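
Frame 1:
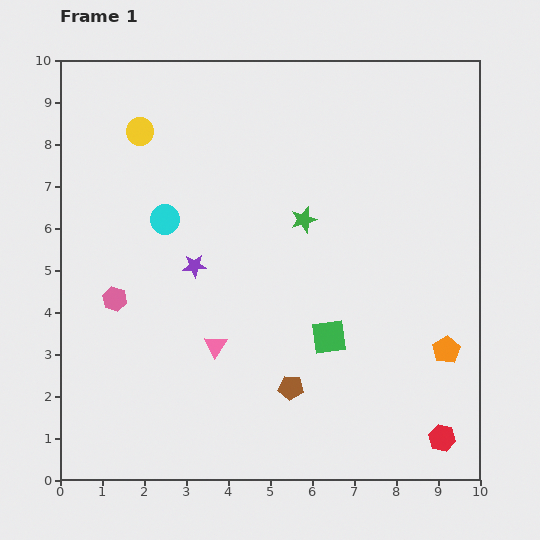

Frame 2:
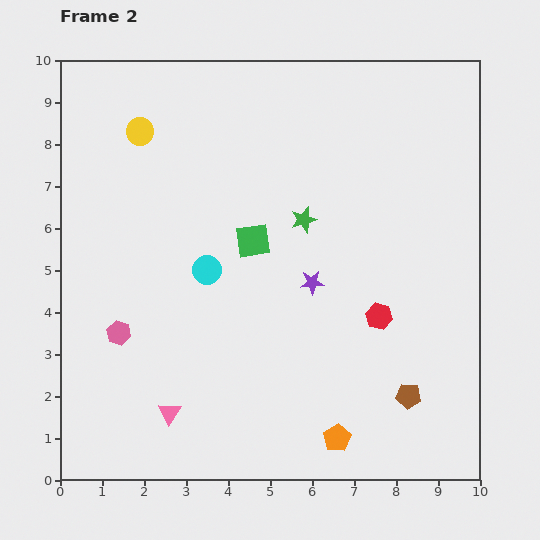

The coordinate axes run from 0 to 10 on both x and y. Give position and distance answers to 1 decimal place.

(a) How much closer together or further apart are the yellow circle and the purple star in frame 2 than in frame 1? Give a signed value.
+2.0

Distance in frame 1: 3.5. Distance in frame 2: 5.5.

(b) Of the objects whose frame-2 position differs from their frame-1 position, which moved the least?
the pink hexagon

(moved 0.8)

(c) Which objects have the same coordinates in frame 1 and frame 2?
the green star, the yellow circle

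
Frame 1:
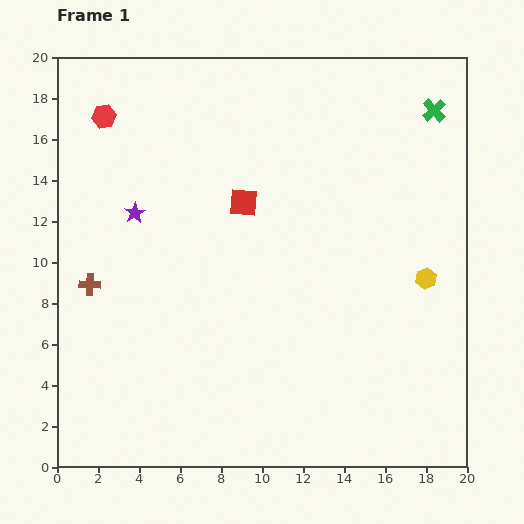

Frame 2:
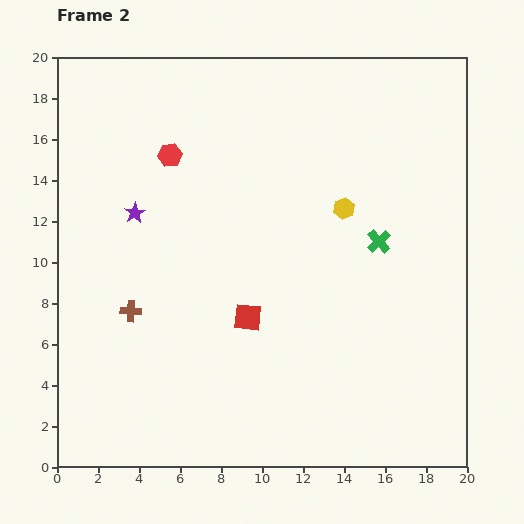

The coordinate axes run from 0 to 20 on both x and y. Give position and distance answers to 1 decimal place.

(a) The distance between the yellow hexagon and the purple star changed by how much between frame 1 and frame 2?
-4.4

Distance in frame 1: 14.6. Distance in frame 2: 10.2.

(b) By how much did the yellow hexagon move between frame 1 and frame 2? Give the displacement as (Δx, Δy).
(-4.0, 3.4)

The yellow hexagon was at (18.0, 9.2) in frame 1 and (14.0, 12.6) in frame 2.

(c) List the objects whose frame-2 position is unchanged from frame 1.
the purple star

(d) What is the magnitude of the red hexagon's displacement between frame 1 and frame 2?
3.7

The red hexagon moved from (2.3, 17.1) to (5.5, 15.2), a distance of √(3.2² + 1.9²) ≈ 3.7.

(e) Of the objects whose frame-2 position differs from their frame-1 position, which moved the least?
the brown cross

(moved 2.4)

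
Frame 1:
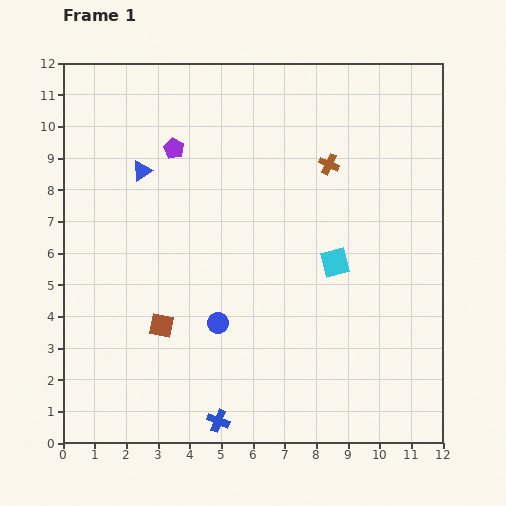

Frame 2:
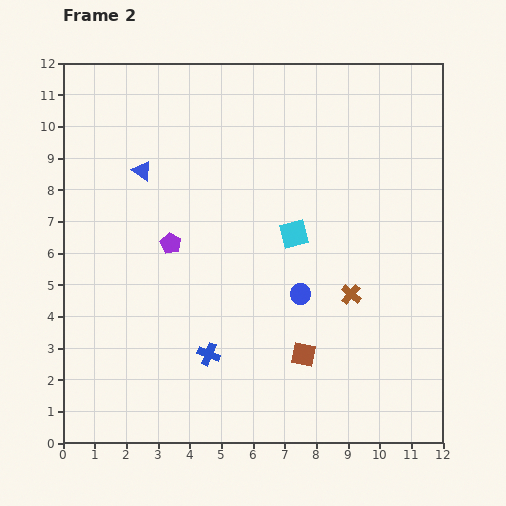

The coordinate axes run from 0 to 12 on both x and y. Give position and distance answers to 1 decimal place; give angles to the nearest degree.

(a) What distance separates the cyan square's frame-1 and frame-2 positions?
1.6

The cyan square moved from (8.6, 5.7) to (7.3, 6.6), a distance of √(1.3² + 0.9²) ≈ 1.6.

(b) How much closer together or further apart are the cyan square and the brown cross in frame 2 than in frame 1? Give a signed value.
-0.5

Distance in frame 1: 3.1. Distance in frame 2: 2.6.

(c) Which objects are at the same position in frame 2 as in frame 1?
the blue triangle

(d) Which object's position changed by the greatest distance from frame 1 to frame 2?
the brown square

(moved 4.6; next 4.2)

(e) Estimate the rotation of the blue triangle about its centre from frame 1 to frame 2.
53° counter-clockwise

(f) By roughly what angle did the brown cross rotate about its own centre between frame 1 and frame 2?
16° clockwise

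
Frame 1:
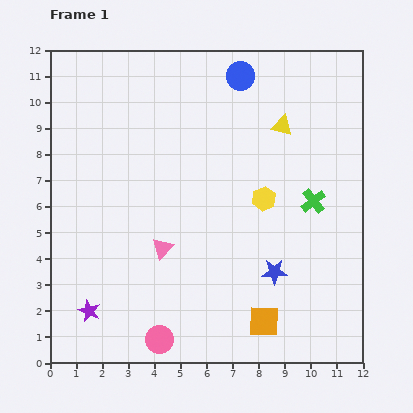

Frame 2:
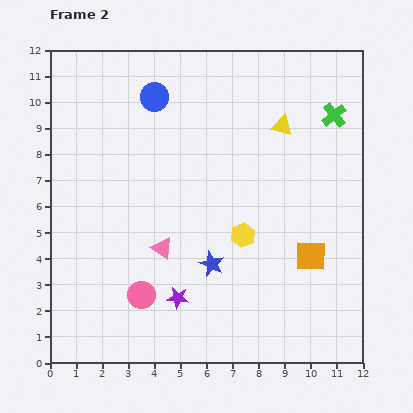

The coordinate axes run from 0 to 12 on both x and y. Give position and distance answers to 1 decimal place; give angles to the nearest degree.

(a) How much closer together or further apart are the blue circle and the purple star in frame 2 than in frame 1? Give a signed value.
-2.9

Distance in frame 1: 10.7. Distance in frame 2: 7.8.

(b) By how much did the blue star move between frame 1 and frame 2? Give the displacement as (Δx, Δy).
(-2.4, 0.3)

The blue star was at (8.6, 3.5) in frame 1 and (6.2, 3.8) in frame 2.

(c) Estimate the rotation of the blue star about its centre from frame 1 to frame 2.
26° clockwise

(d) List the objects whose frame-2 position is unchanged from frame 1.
the yellow triangle, the pink triangle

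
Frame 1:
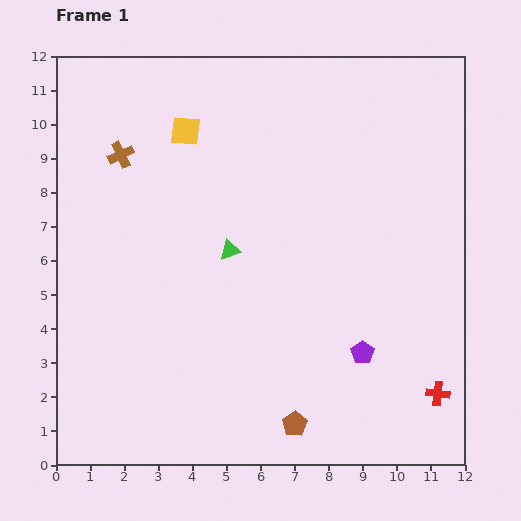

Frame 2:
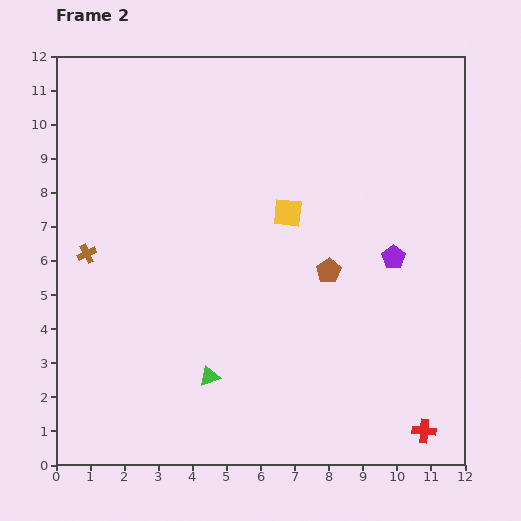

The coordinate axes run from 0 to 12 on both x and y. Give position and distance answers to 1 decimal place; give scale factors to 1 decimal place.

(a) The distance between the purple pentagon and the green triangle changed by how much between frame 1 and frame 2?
+1.5

Distance in frame 1: 4.9. Distance in frame 2: 6.4.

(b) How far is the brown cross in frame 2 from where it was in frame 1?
3.1

The brown cross moved from (1.9, 9.1) to (0.9, 6.2), a distance of √(1.0² + 2.9²) ≈ 3.1.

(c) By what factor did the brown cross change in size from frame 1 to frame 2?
0.7×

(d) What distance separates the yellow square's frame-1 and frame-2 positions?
3.8

The yellow square moved from (3.8, 9.8) to (6.8, 7.4), a distance of √(3.0² + 2.4²) ≈ 3.8.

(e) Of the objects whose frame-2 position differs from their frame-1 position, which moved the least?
the red cross

(moved 1.2)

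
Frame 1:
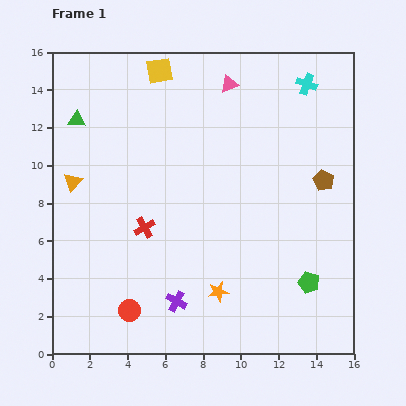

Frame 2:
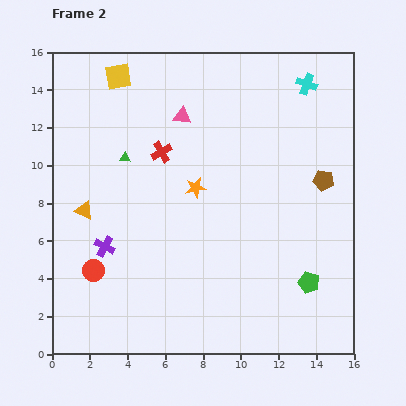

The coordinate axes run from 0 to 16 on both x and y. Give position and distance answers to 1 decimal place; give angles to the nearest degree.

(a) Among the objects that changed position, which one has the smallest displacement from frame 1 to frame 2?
the orange triangle

(moved 1.6)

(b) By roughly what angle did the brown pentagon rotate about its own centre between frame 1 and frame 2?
17° counter-clockwise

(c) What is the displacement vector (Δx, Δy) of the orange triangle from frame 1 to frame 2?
(0.6, -1.5)

The orange triangle was at (1.1, 9.1) in frame 1 and (1.7, 7.6) in frame 2.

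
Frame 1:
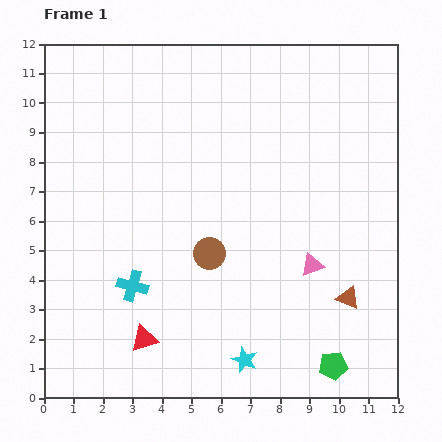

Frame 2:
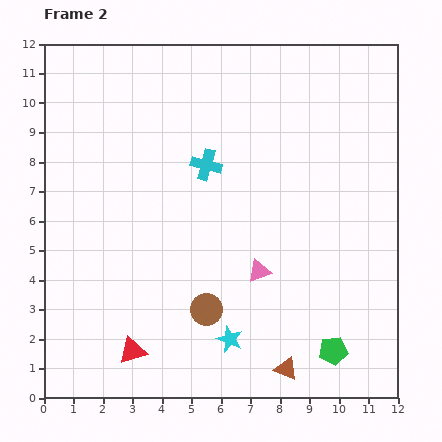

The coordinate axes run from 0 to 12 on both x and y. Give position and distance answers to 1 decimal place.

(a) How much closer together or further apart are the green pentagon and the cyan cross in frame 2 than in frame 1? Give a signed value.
+0.3

Distance in frame 1: 7.3. Distance in frame 2: 7.6.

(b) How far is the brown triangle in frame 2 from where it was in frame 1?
3.2

The brown triangle moved from (10.3, 3.4) to (8.2, 1.0), a distance of √(2.1² + 2.4²) ≈ 3.2.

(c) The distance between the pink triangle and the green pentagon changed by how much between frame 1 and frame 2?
+0.2

Distance in frame 1: 3.5. Distance in frame 2: 3.7.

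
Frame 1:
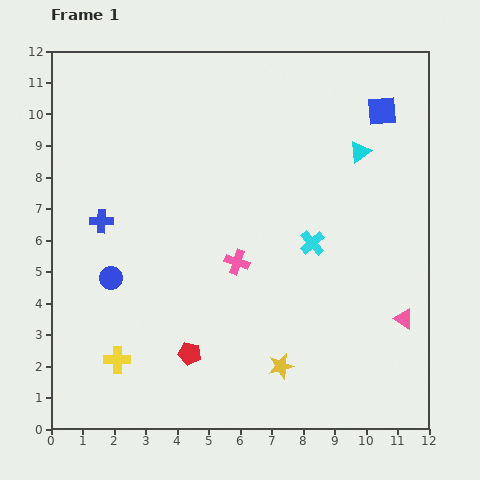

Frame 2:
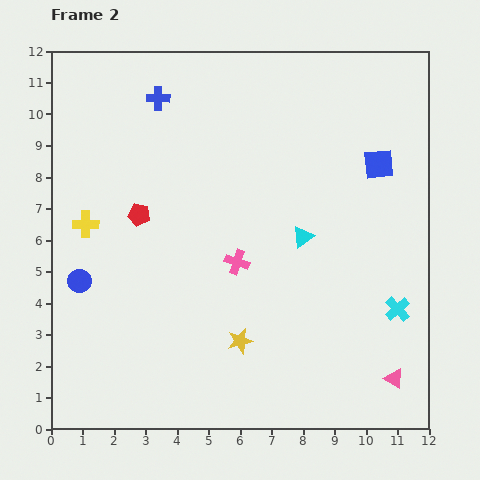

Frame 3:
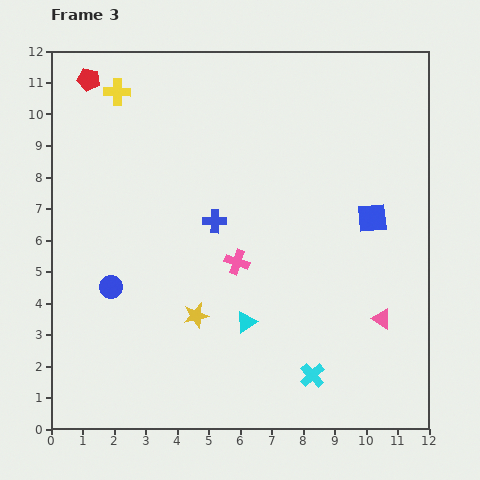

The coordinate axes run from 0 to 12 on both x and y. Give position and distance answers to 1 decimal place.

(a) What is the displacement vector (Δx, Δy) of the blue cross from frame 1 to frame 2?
(1.8, 3.9)

The blue cross was at (1.6, 6.6) in frame 1 and (3.4, 10.5) in frame 2.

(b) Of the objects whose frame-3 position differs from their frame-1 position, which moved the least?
the blue circle

(moved 0.3)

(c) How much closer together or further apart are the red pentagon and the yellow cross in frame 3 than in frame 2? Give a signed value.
-0.7

Distance in frame 2: 1.7. Distance in frame 3: 1.0.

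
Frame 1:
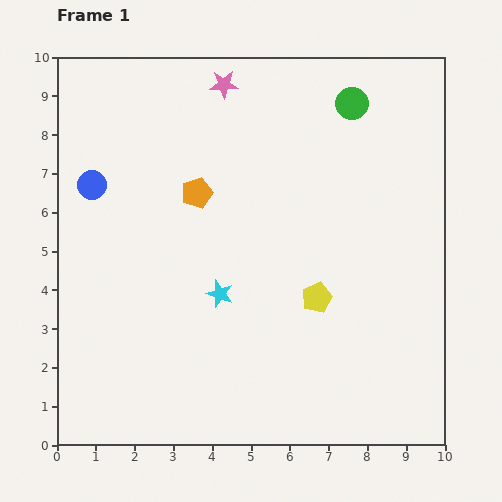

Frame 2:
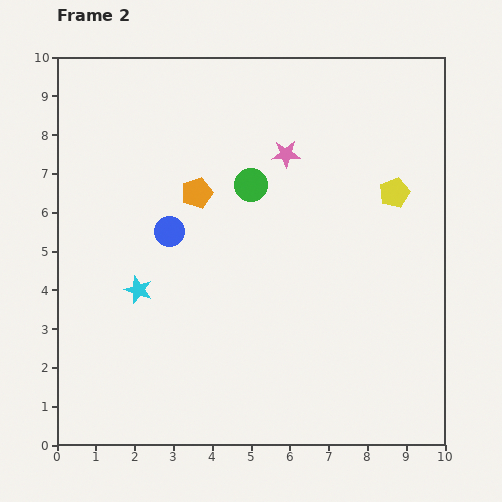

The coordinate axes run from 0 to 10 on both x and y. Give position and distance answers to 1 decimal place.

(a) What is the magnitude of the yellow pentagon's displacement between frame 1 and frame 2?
3.4

The yellow pentagon moved from (6.7, 3.8) to (8.7, 6.5), a distance of √(2.0² + 2.7²) ≈ 3.4.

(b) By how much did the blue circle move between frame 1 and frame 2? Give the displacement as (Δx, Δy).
(2.0, -1.2)

The blue circle was at (0.9, 6.7) in frame 1 and (2.9, 5.5) in frame 2.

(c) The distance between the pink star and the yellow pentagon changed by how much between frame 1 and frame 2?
-3.0

Distance in frame 1: 6.0. Distance in frame 2: 3.0.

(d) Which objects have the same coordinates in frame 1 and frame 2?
the orange pentagon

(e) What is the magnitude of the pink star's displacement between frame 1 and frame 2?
2.4

The pink star moved from (4.3, 9.3) to (5.9, 7.5), a distance of √(1.6² + 1.8²) ≈ 2.4.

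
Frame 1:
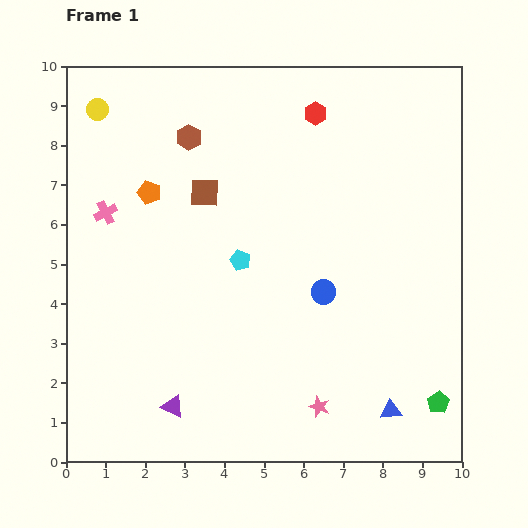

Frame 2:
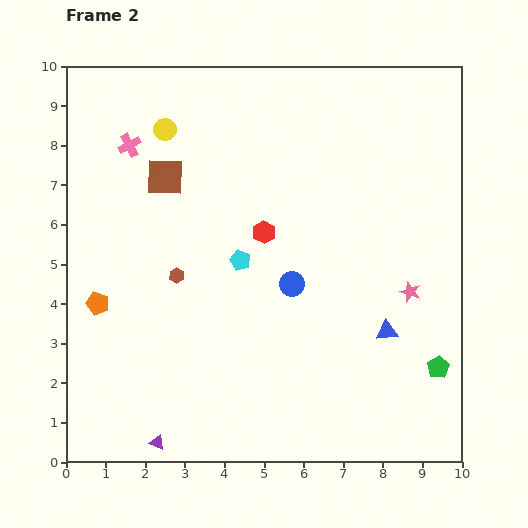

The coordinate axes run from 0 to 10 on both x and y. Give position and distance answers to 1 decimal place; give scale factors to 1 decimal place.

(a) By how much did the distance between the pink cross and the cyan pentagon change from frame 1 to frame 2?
+0.4

Distance in frame 1: 3.6. Distance in frame 2: 4.0.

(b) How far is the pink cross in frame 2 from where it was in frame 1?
1.8

The pink cross moved from (1.0, 6.3) to (1.6, 8.0), a distance of √(0.6² + 1.7²) ≈ 1.8.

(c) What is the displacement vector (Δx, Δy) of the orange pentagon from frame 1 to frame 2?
(-1.3, -2.8)

The orange pentagon was at (2.1, 6.8) in frame 1 and (0.8, 4.0) in frame 2.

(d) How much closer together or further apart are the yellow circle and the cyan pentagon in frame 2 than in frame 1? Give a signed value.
-1.4

Distance in frame 1: 5.2. Distance in frame 2: 3.8.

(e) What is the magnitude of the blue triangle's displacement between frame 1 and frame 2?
2.0

The blue triangle moved from (8.2, 1.3) to (8.1, 3.3), a distance of √(0.1² + 2.0²) ≈ 2.0.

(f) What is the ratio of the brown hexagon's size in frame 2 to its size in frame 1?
0.6×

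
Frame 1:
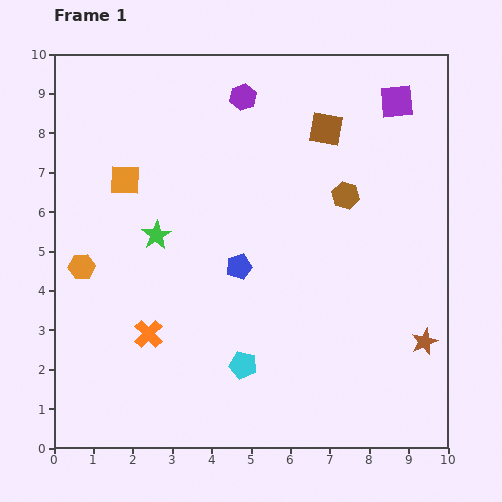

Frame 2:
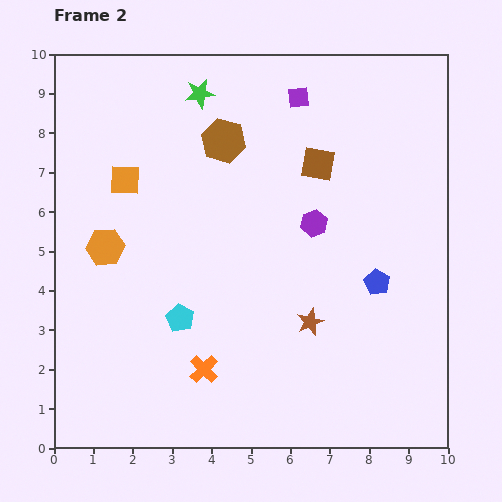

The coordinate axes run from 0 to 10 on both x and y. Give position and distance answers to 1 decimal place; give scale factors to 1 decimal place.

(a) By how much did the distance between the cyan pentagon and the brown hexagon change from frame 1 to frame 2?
-0.4

Distance in frame 1: 5.0. Distance in frame 2: 4.6.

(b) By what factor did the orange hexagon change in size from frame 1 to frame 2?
1.5×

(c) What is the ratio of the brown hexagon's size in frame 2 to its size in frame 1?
1.6×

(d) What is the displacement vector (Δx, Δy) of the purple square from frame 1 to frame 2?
(-2.5, 0.1)

The purple square was at (8.7, 8.8) in frame 1 and (6.2, 8.9) in frame 2.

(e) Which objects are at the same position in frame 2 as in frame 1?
the orange square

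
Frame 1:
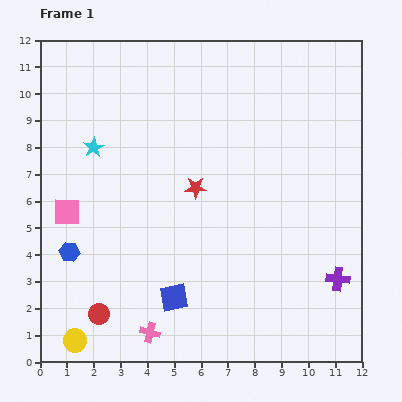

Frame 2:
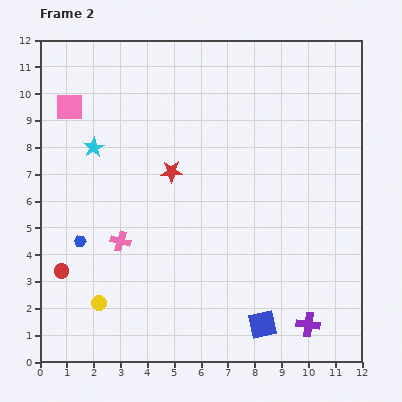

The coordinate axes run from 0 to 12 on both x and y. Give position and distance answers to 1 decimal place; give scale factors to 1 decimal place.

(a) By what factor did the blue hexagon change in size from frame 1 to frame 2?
0.6×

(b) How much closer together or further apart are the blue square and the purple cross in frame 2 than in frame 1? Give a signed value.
-4.4

Distance in frame 1: 6.1. Distance in frame 2: 1.7.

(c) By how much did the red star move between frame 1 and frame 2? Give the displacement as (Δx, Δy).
(-0.9, 0.6)

The red star was at (5.8, 6.5) in frame 1 and (4.9, 7.1) in frame 2.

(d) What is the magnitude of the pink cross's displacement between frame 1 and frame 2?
3.6

The pink cross moved from (4.1, 1.1) to (3.0, 4.5), a distance of √(1.1² + 3.4²) ≈ 3.6.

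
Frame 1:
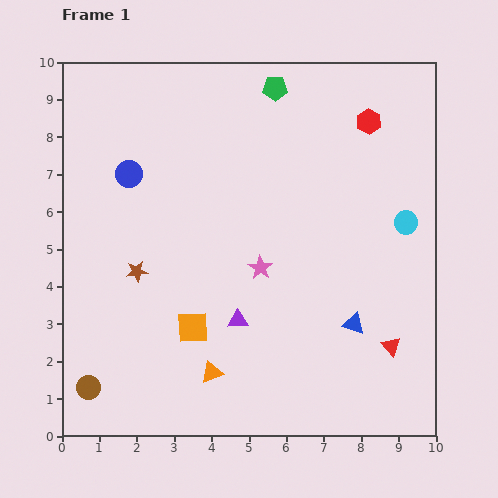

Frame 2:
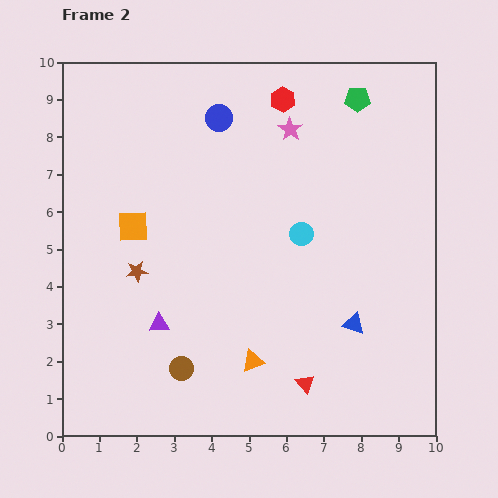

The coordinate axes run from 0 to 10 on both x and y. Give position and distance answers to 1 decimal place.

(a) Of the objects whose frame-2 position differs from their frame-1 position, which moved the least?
the orange triangle

(moved 1.1)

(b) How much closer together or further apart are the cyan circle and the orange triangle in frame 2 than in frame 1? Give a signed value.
-3.0

Distance in frame 1: 6.6. Distance in frame 2: 3.6.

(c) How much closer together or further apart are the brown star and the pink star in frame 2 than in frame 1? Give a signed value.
+2.3

Distance in frame 1: 3.3. Distance in frame 2: 5.6.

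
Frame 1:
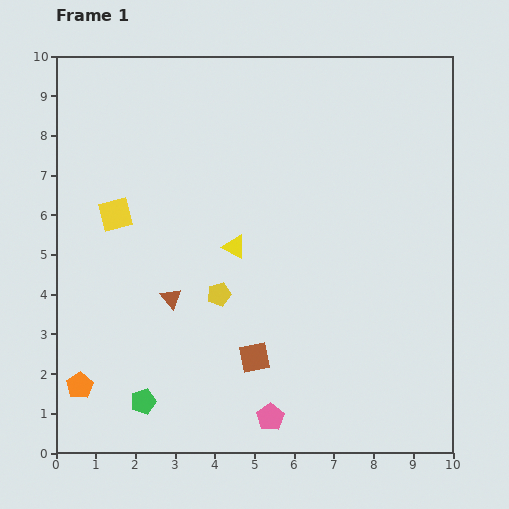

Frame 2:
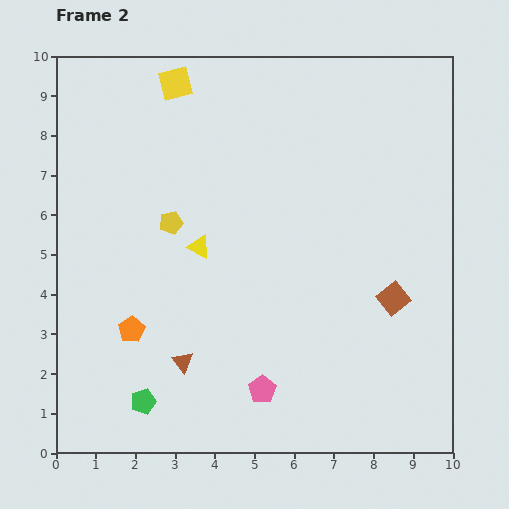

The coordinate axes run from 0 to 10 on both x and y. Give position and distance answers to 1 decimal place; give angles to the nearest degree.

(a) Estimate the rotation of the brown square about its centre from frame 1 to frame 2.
27° counter-clockwise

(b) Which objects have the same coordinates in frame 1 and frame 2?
the green pentagon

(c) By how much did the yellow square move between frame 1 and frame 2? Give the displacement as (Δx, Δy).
(1.5, 3.3)

The yellow square was at (1.5, 6.0) in frame 1 and (3.0, 9.3) in frame 2.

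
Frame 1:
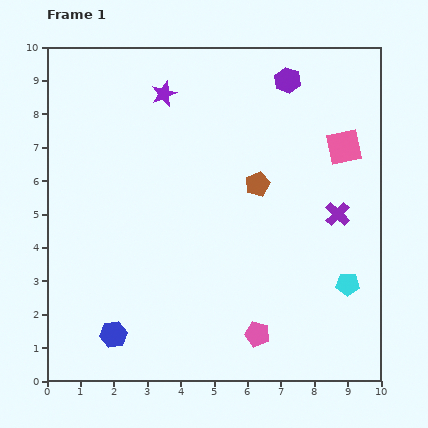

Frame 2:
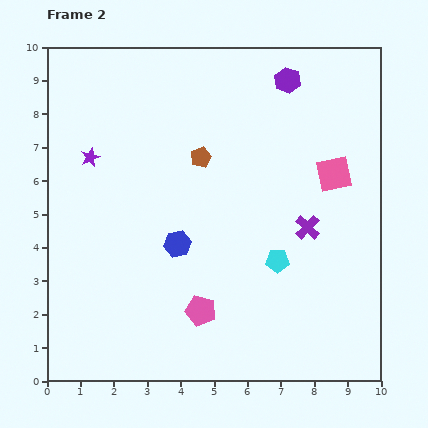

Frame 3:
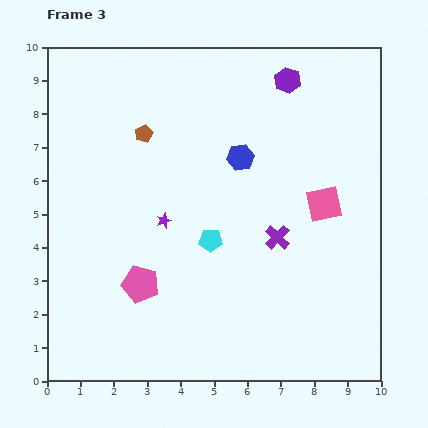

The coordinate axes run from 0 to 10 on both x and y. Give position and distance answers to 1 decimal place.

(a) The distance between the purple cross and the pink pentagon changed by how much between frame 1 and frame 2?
-0.2

Distance in frame 1: 4.3. Distance in frame 2: 4.1.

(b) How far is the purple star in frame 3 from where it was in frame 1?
3.8

The purple star moved from (3.5, 8.6) to (3.5, 4.8), a distance of √(0.0² + 3.8²) ≈ 3.8.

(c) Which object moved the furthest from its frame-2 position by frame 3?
the blue hexagon

(moved 3.2; next 2.9)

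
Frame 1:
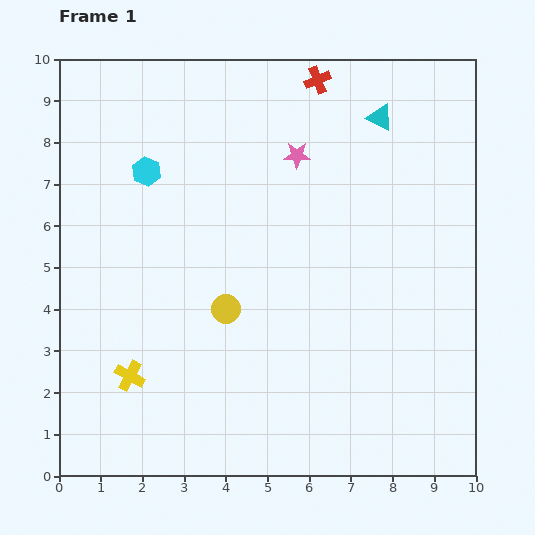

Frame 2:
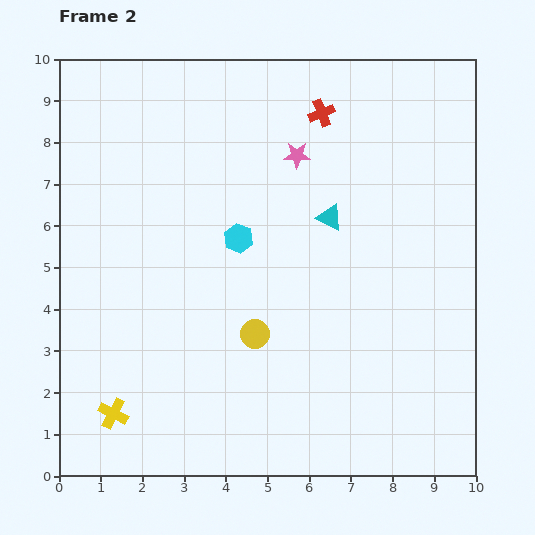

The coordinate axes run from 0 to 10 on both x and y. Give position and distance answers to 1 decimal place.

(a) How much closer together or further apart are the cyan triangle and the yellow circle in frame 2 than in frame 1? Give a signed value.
-2.6

Distance in frame 1: 5.9. Distance in frame 2: 3.3.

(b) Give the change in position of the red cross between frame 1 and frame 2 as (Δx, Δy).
(0.1, -0.8)

The red cross was at (6.2, 9.5) in frame 1 and (6.3, 8.7) in frame 2.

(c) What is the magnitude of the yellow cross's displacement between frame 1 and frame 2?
1.0

The yellow cross moved from (1.7, 2.4) to (1.3, 1.5), a distance of √(0.4² + 0.9²) ≈ 1.0.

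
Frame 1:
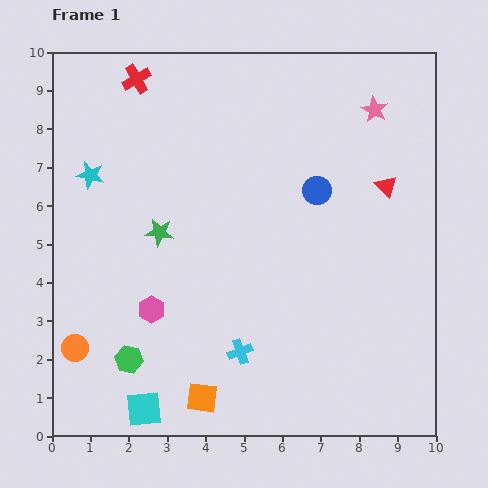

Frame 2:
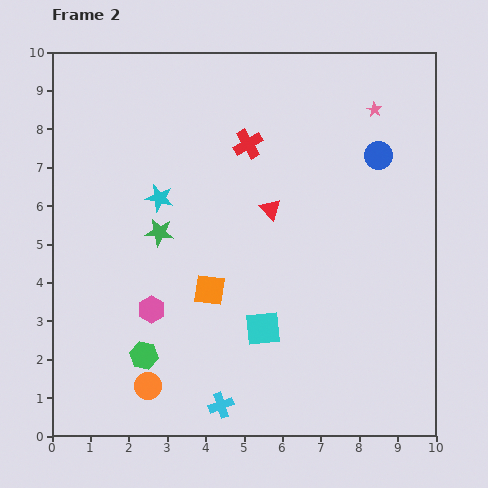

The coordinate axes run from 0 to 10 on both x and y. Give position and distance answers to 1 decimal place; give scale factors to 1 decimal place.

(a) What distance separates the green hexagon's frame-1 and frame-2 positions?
0.4

The green hexagon moved from (2.0, 2.0) to (2.4, 2.1), a distance of √(0.4² + 0.1²) ≈ 0.4.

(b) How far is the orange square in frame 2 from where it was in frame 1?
2.8

The orange square moved from (3.9, 1.0) to (4.1, 3.8), a distance of √(0.2² + 2.8²) ≈ 2.8.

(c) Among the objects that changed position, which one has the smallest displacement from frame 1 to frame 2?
the green hexagon

(moved 0.4)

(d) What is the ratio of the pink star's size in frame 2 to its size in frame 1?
0.6×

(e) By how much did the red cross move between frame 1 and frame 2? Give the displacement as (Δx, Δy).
(2.9, -1.7)

The red cross was at (2.2, 9.3) in frame 1 and (5.1, 7.6) in frame 2.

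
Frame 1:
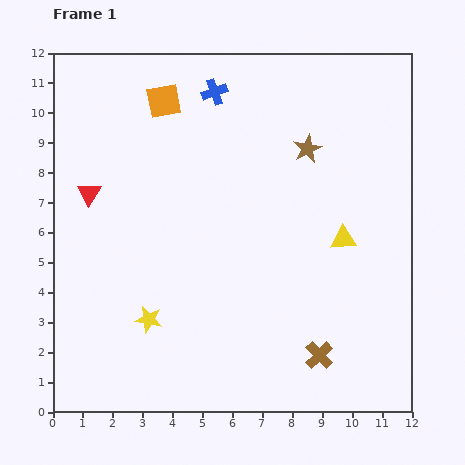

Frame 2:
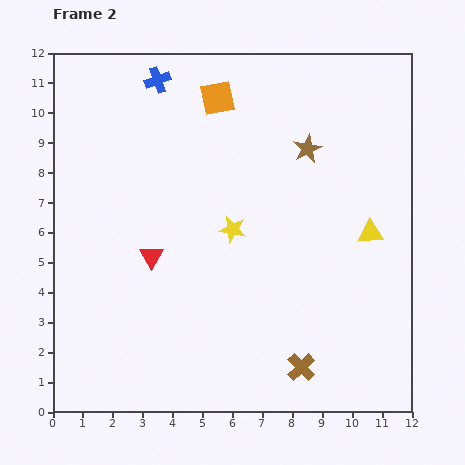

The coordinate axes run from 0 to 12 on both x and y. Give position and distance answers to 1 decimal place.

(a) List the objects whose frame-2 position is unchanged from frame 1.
the brown star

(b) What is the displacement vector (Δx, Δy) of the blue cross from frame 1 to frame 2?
(-1.9, 0.4)

The blue cross was at (5.4, 10.7) in frame 1 and (3.5, 11.1) in frame 2.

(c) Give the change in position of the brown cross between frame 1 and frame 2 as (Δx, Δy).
(-0.6, -0.4)

The brown cross was at (8.9, 1.9) in frame 1 and (8.3, 1.5) in frame 2.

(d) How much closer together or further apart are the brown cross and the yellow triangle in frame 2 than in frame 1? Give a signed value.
+1.1

Distance in frame 1: 4.0. Distance in frame 2: 5.1.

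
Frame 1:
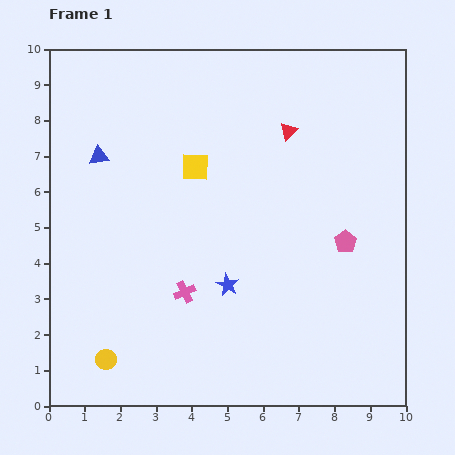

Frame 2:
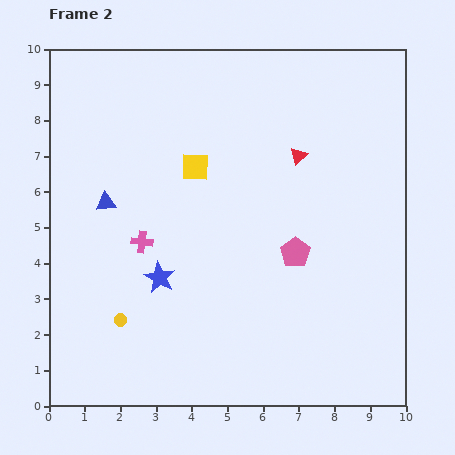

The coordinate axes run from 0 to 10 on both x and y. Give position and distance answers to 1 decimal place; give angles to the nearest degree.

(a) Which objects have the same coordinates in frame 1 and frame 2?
the yellow square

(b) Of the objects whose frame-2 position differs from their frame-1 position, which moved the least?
the red triangle

(moved 0.8)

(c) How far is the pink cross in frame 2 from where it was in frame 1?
1.8

The pink cross moved from (3.8, 3.2) to (2.6, 4.6), a distance of √(1.2² + 1.4²) ≈ 1.8.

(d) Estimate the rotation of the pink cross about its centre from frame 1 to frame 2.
31° clockwise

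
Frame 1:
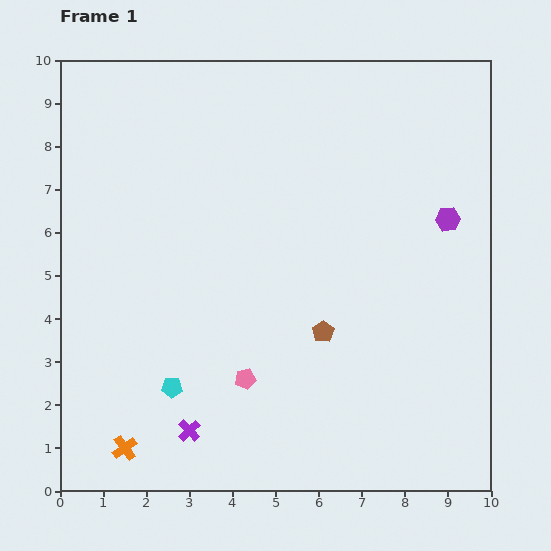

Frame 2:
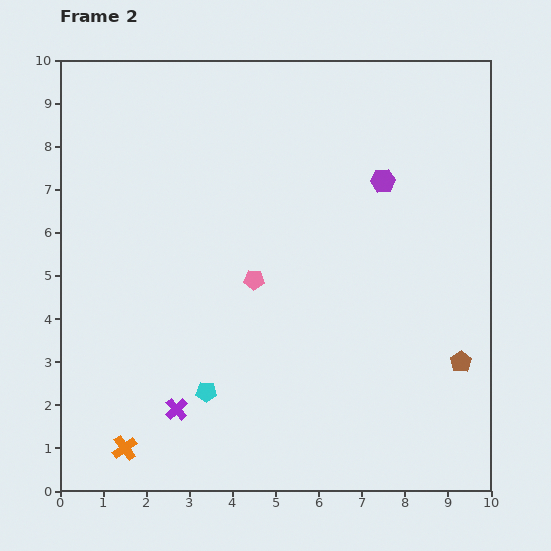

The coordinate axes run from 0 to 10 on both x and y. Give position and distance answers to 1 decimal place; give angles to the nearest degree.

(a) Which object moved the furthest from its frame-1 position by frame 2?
the brown pentagon

(moved 3.3; next 2.3)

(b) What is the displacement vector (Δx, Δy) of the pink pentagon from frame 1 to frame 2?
(0.2, 2.3)

The pink pentagon was at (4.3, 2.6) in frame 1 and (4.5, 4.9) in frame 2.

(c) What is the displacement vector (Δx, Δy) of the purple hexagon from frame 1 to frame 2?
(-1.5, 0.9)

The purple hexagon was at (9.0, 6.3) in frame 1 and (7.5, 7.2) in frame 2.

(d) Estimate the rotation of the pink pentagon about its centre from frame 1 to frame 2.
16° clockwise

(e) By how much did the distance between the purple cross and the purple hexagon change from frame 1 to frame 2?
-0.5

Distance in frame 1: 7.7. Distance in frame 2: 7.2.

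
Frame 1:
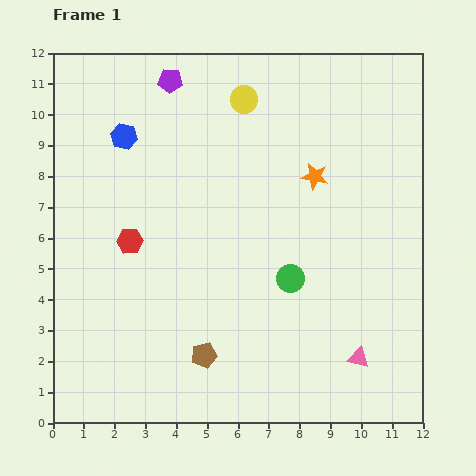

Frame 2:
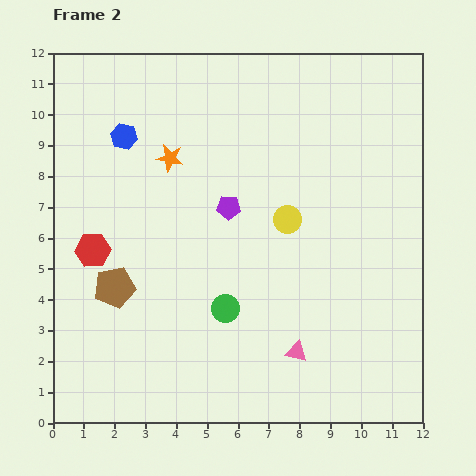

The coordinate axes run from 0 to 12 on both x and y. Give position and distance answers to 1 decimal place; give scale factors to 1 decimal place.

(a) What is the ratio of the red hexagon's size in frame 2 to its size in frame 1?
1.4×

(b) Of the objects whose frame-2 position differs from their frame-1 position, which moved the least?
the red hexagon

(moved 1.2)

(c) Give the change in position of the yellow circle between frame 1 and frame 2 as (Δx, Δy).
(1.4, -3.9)

The yellow circle was at (6.2, 10.5) in frame 1 and (7.6, 6.6) in frame 2.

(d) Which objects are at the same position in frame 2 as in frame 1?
the blue hexagon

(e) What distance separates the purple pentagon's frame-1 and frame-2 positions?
4.5

The purple pentagon moved from (3.8, 11.1) to (5.7, 7.0), a distance of √(1.9² + 4.1²) ≈ 4.5.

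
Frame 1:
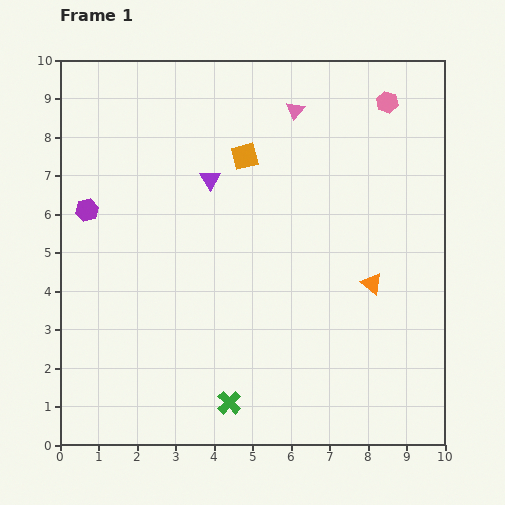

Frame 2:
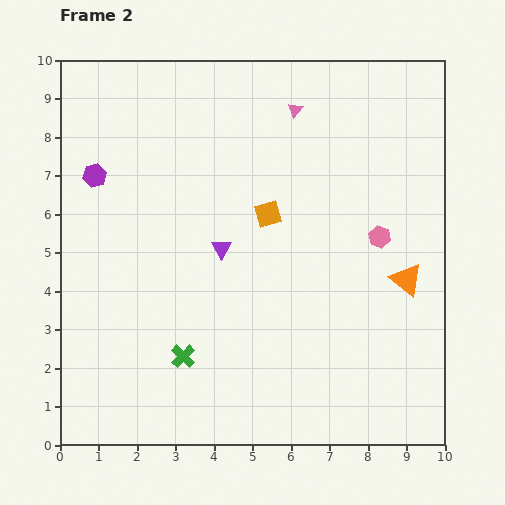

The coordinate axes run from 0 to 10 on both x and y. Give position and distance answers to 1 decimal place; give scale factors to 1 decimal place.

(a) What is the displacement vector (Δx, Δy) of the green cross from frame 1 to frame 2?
(-1.2, 1.2)

The green cross was at (4.4, 1.1) in frame 1 and (3.2, 2.3) in frame 2.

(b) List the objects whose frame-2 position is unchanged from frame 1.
the pink triangle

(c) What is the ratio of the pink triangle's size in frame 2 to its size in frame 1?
0.8×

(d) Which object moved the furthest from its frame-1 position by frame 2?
the pink hexagon

(moved 3.5; next 1.8)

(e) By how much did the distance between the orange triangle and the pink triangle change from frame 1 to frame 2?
+0.4

Distance in frame 1: 4.9. Distance in frame 2: 5.3.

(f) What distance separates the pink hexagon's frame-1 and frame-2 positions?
3.5

The pink hexagon moved from (8.5, 8.9) to (8.3, 5.4), a distance of √(0.2² + 3.5²) ≈ 3.5.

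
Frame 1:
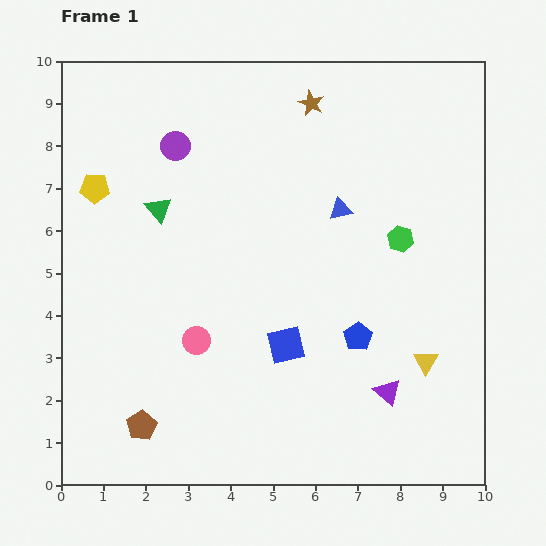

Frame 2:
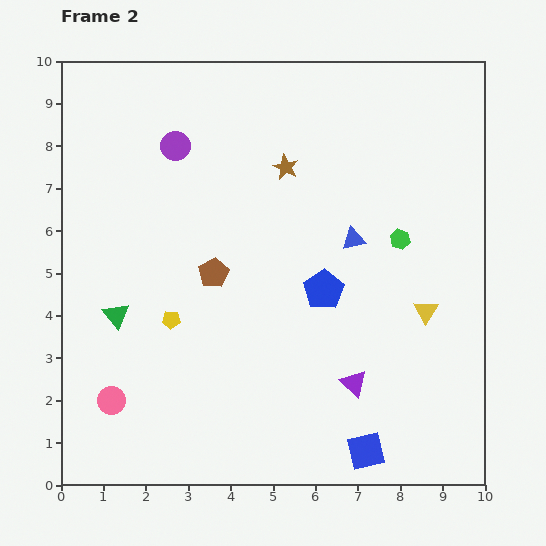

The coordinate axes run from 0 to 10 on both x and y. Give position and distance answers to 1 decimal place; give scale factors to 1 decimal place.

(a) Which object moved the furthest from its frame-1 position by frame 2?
the brown pentagon

(moved 4.0; next 3.6)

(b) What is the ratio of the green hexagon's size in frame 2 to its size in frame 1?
0.8×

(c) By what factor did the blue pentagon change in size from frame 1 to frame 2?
1.4×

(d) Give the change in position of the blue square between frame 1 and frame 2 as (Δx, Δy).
(1.9, -2.5)

The blue square was at (5.3, 3.3) in frame 1 and (7.2, 0.8) in frame 2.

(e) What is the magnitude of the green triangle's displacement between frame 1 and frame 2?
2.7

The green triangle moved from (2.3, 6.5) to (1.3, 4.0), a distance of √(1.0² + 2.5²) ≈ 2.7.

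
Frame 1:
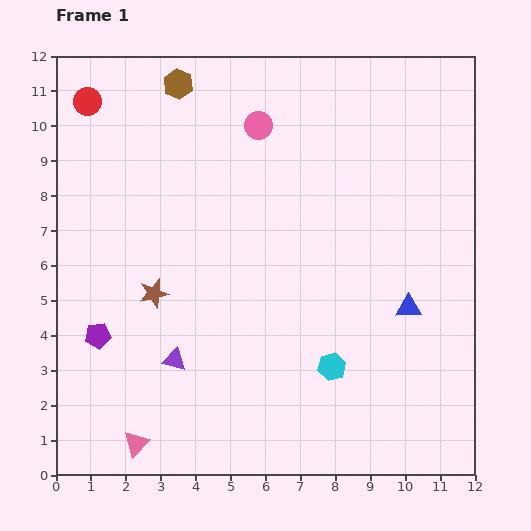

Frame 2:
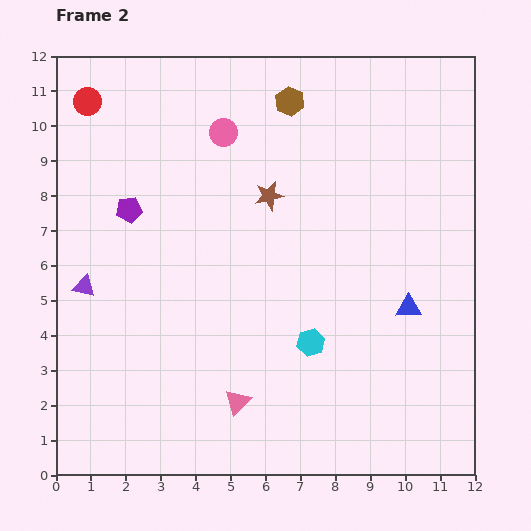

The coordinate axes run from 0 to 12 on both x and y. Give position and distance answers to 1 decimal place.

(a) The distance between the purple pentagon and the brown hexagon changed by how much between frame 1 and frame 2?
-2.1

Distance in frame 1: 7.6. Distance in frame 2: 5.5.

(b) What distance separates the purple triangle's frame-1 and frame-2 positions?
3.3

The purple triangle moved from (3.4, 3.3) to (0.8, 5.4), a distance of √(2.6² + 2.1²) ≈ 3.3.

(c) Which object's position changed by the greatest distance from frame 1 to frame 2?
the brown star

(moved 4.3; next 3.7)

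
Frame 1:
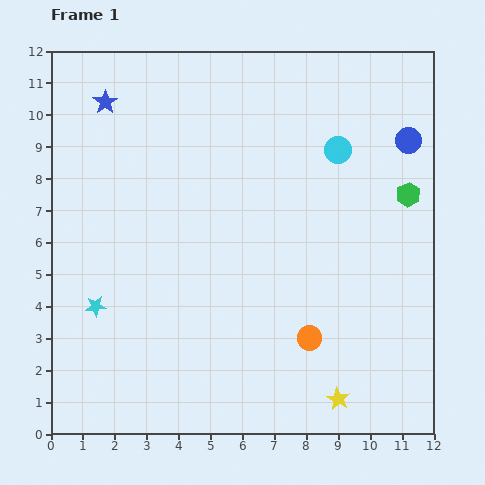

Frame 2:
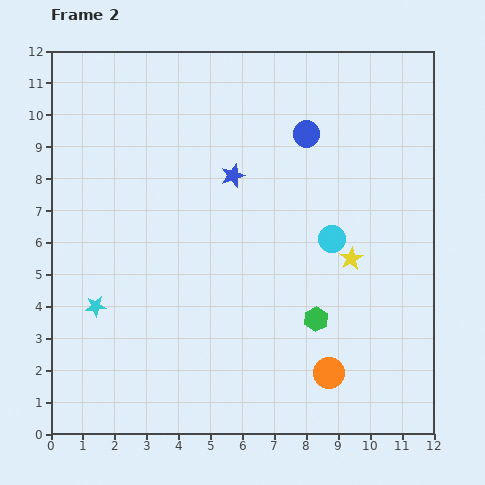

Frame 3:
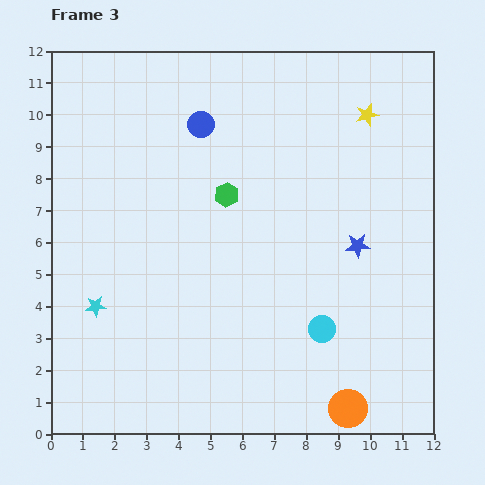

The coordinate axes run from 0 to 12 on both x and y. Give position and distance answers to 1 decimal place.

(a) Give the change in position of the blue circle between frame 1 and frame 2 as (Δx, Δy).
(-3.2, 0.2)

The blue circle was at (11.2, 9.2) in frame 1 and (8.0, 9.4) in frame 2.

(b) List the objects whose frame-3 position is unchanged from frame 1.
the cyan star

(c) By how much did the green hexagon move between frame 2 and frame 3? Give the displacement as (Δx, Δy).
(-2.8, 3.9)

The green hexagon was at (8.3, 3.6) in frame 2 and (5.5, 7.5) in frame 3.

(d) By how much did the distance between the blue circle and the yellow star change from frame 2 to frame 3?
+1.1

Distance in frame 2: 4.1. Distance in frame 3: 5.2.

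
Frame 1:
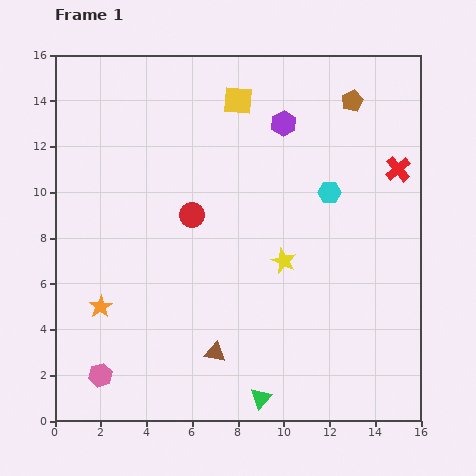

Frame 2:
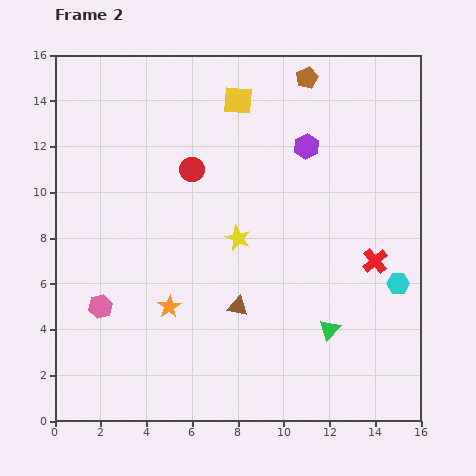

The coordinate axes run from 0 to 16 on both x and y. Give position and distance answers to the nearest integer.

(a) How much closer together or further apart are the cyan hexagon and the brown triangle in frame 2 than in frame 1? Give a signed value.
-2

Distance in frame 1: 9. Distance in frame 2: 7.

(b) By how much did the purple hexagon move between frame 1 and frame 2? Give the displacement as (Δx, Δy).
(1, -1)

The purple hexagon was at (10, 13) in frame 1 and (11, 12) in frame 2.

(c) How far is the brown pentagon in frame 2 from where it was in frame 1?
2

The brown pentagon moved from (13, 14) to (11, 15), a distance of √(2² + 1²) ≈ 2.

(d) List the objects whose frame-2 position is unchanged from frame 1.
the yellow square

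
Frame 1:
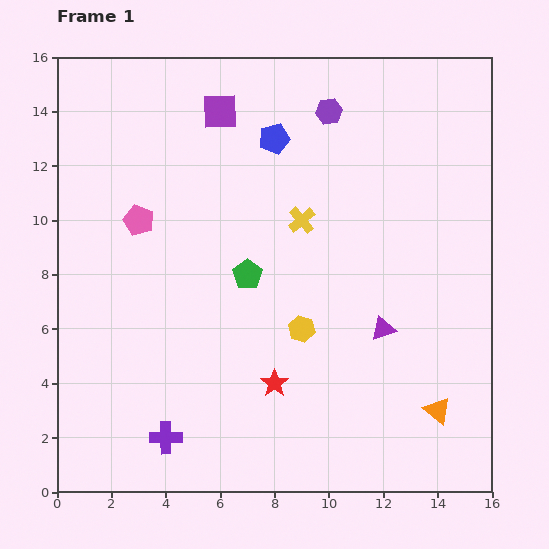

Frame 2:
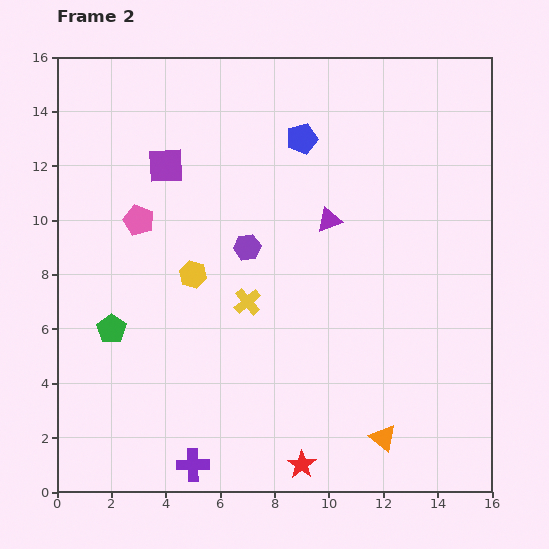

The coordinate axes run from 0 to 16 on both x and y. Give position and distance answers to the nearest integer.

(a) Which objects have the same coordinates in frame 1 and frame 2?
the pink pentagon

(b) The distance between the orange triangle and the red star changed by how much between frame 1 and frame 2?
-3

Distance in frame 1: 6. Distance in frame 2: 3.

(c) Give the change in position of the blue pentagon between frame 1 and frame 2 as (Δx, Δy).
(1, 0)

The blue pentagon was at (8, 13) in frame 1 and (9, 13) in frame 2.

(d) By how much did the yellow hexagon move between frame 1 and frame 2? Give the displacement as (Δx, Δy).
(-4, 2)

The yellow hexagon was at (9, 6) in frame 1 and (5, 8) in frame 2.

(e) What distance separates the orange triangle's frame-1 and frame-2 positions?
2

The orange triangle moved from (14, 3) to (12, 2), a distance of √(2² + 1²) ≈ 2.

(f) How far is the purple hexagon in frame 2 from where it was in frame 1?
6

The purple hexagon moved from (10, 14) to (7, 9), a distance of √(3² + 5²) ≈ 6.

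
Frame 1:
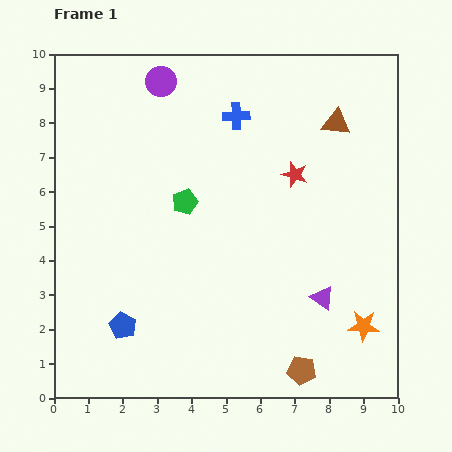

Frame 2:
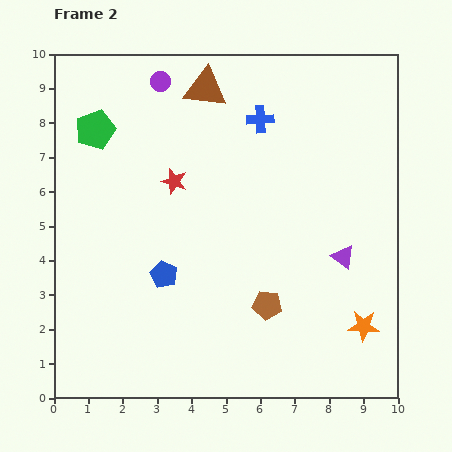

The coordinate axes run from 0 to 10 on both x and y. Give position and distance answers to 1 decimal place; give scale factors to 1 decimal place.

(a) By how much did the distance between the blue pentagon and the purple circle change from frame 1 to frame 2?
-1.6

Distance in frame 1: 7.2. Distance in frame 2: 5.6.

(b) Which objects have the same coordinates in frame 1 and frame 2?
the purple circle, the orange star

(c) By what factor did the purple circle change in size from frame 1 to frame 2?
0.7×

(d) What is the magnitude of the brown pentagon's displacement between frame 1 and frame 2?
2.1

The brown pentagon moved from (7.2, 0.8) to (6.2, 2.7), a distance of √(1.0² + 1.9²) ≈ 2.1.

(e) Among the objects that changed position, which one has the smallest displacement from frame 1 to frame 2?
the blue cross

(moved 0.7)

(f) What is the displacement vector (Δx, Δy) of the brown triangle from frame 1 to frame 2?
(-3.8, 1.0)

The brown triangle was at (8.2, 8.0) in frame 1 and (4.4, 9.0) in frame 2.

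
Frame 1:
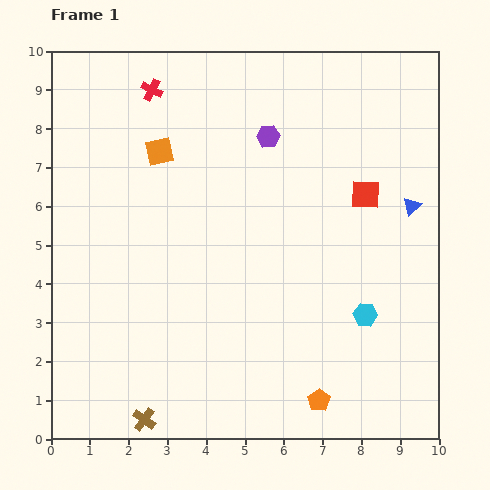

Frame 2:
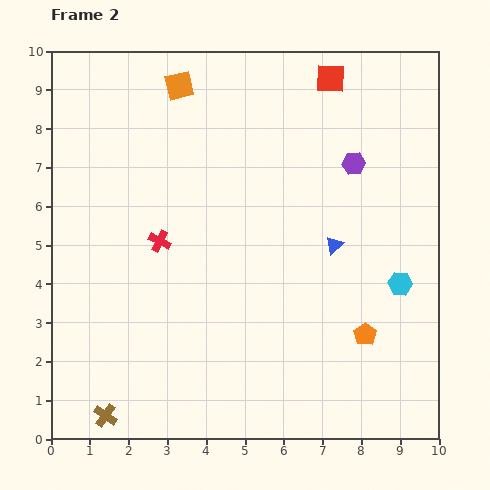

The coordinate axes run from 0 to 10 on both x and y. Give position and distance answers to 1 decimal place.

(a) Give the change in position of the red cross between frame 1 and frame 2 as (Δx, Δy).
(0.2, -3.9)

The red cross was at (2.6, 9.0) in frame 1 and (2.8, 5.1) in frame 2.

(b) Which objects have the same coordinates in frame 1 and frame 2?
none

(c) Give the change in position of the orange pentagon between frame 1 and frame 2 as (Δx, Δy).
(1.2, 1.7)

The orange pentagon was at (6.9, 1.0) in frame 1 and (8.1, 2.7) in frame 2.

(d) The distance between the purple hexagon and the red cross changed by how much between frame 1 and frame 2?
+2.2

Distance in frame 1: 3.2. Distance in frame 2: 5.4.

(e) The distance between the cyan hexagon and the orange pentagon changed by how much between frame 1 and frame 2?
-0.9

Distance in frame 1: 2.5. Distance in frame 2: 1.6.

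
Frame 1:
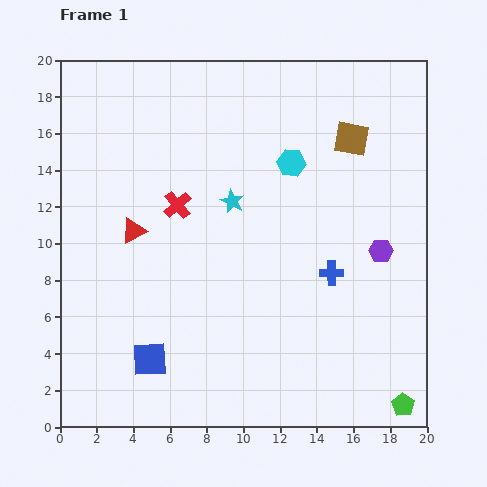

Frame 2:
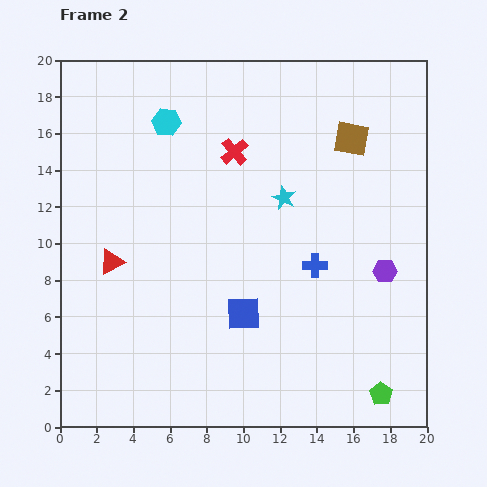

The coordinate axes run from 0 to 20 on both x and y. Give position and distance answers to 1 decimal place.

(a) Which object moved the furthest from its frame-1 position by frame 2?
the cyan hexagon

(moved 7.1; next 5.7)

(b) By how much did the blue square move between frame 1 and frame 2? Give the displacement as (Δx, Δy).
(5.1, 2.5)

The blue square was at (4.9, 3.7) in frame 1 and (10.0, 6.2) in frame 2.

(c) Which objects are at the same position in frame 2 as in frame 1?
the brown square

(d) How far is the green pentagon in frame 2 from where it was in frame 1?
1.3

The green pentagon moved from (18.7, 1.2) to (17.5, 1.8), a distance of √(1.2² + 0.6²) ≈ 1.3.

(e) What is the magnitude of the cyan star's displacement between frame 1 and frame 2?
2.8

The cyan star moved from (9.4, 12.3) to (12.2, 12.5), a distance of √(2.8² + 0.2²) ≈ 2.8.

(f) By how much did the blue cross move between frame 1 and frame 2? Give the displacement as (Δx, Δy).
(-0.9, 0.4)

The blue cross was at (14.8, 8.4) in frame 1 and (13.9, 8.8) in frame 2.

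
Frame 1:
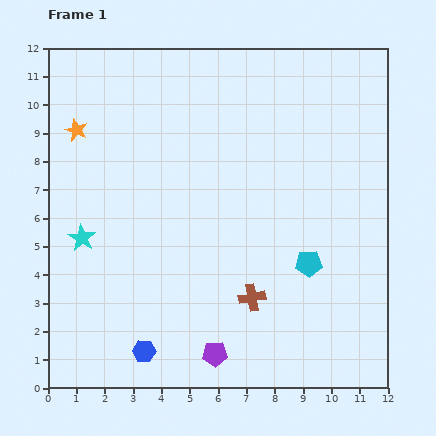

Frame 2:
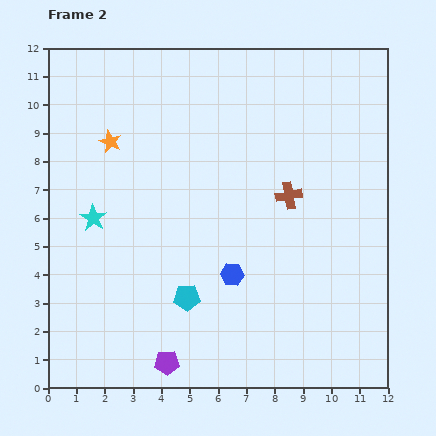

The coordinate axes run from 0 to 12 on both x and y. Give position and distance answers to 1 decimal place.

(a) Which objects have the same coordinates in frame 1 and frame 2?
none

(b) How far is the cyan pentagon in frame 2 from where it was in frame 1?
4.5

The cyan pentagon moved from (9.2, 4.4) to (4.9, 3.2), a distance of √(4.3² + 1.2²) ≈ 4.5.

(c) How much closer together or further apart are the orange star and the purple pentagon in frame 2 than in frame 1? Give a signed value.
-1.2

Distance in frame 1: 9.3. Distance in frame 2: 8.1.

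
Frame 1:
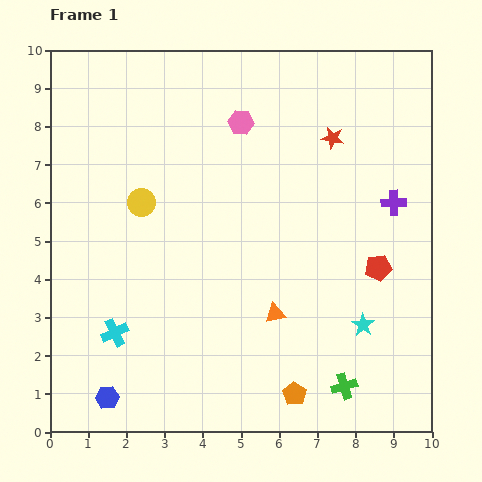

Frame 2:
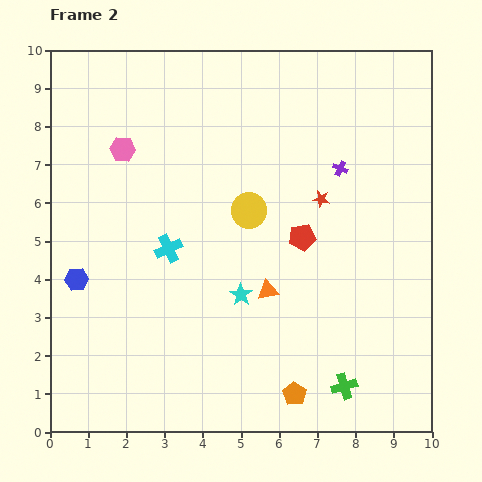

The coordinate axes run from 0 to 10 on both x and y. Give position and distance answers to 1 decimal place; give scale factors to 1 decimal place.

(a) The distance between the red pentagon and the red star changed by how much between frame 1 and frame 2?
-2.5

Distance in frame 1: 3.6. Distance in frame 2: 1.1.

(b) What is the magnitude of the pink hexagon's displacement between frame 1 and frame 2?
3.2

The pink hexagon moved from (5.0, 8.1) to (1.9, 7.4), a distance of √(3.1² + 0.7²) ≈ 3.2.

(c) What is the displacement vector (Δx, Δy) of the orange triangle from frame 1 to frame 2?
(-0.2, 0.6)

The orange triangle was at (5.9, 3.1) in frame 1 and (5.7, 3.7) in frame 2.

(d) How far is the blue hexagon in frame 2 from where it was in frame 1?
3.2

The blue hexagon moved from (1.5, 0.9) to (0.7, 4.0), a distance of √(0.8² + 3.1²) ≈ 3.2.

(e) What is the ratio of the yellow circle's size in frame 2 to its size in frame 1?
1.3×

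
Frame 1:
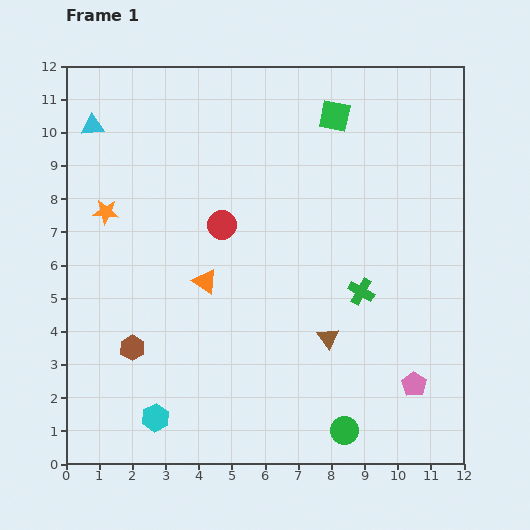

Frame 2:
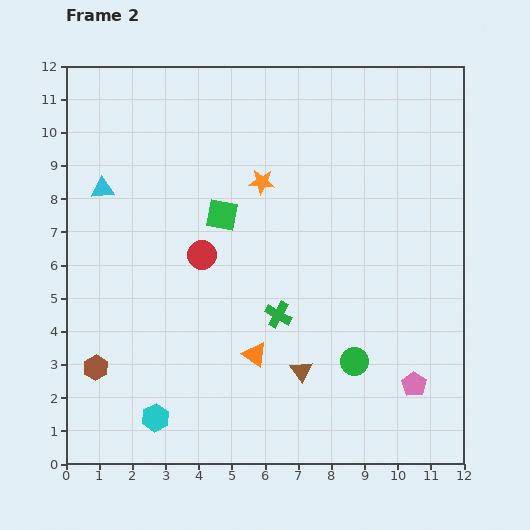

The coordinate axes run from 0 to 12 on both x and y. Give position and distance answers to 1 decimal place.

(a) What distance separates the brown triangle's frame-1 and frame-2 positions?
1.3

The brown triangle moved from (7.9, 3.8) to (7.1, 2.8), a distance of √(0.8² + 1.0²) ≈ 1.3.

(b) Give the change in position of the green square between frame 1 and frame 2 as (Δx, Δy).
(-3.4, -3.0)

The green square was at (8.1, 10.5) in frame 1 and (4.7, 7.5) in frame 2.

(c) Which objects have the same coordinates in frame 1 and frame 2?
the pink pentagon, the cyan hexagon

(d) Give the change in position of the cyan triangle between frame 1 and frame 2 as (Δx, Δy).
(0.3, -1.9)

The cyan triangle was at (0.8, 10.2) in frame 1 and (1.1, 8.3) in frame 2.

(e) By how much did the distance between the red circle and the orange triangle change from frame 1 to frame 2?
+1.6

Distance in frame 1: 1.8. Distance in frame 2: 3.4.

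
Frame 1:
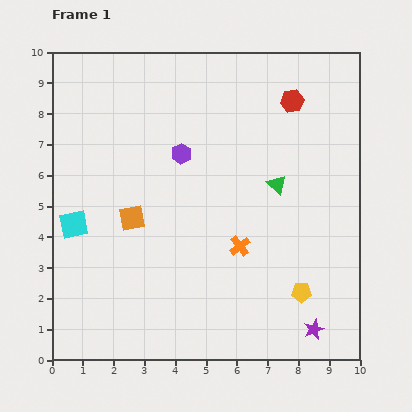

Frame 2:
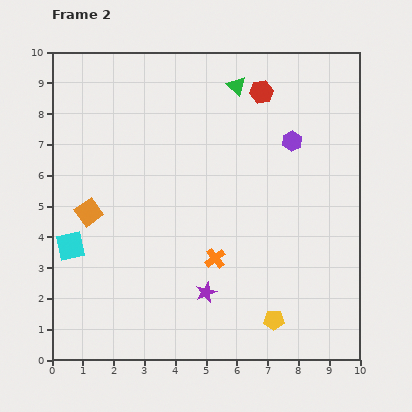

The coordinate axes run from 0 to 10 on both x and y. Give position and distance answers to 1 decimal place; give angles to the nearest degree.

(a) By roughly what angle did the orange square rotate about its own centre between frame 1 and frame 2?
24° counter-clockwise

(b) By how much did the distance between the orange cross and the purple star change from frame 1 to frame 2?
-2.5

Distance in frame 1: 3.6. Distance in frame 2: 1.1.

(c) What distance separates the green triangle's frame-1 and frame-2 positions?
3.5

The green triangle moved from (7.3, 5.7) to (6.0, 8.9), a distance of √(1.3² + 3.2²) ≈ 3.5.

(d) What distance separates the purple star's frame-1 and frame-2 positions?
3.7

The purple star moved from (8.5, 1.0) to (5.0, 2.2), a distance of √(3.5² + 1.2²) ≈ 3.7.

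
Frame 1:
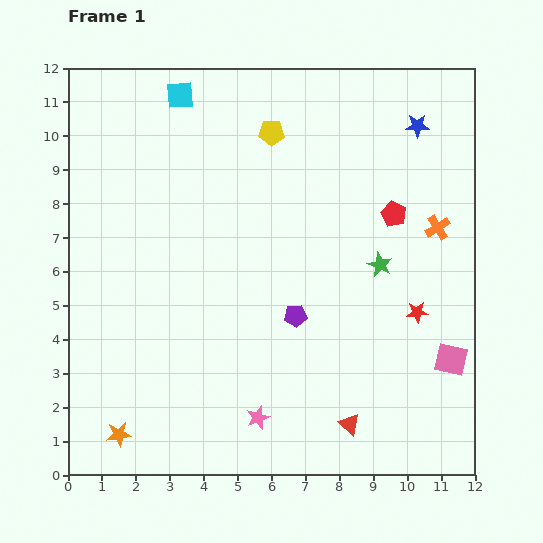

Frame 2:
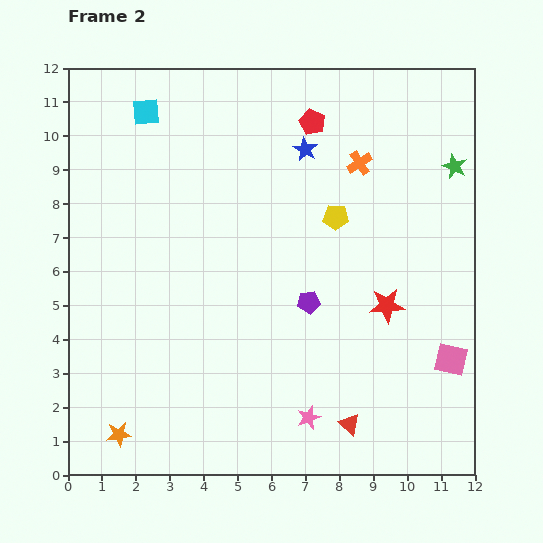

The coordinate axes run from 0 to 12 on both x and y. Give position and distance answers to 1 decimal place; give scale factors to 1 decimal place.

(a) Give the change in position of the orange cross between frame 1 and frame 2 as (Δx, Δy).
(-2.3, 1.9)

The orange cross was at (10.9, 7.3) in frame 1 and (8.6, 9.2) in frame 2.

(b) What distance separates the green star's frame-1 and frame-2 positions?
3.6

The green star moved from (9.2, 6.2) to (11.4, 9.1), a distance of √(2.2² + 2.9²) ≈ 3.6.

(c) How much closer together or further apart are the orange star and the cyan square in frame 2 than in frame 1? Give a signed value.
-0.7

Distance in frame 1: 10.2. Distance in frame 2: 9.5.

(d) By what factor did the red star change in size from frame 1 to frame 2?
1.6×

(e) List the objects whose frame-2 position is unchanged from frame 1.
the orange star, the red triangle, the pink square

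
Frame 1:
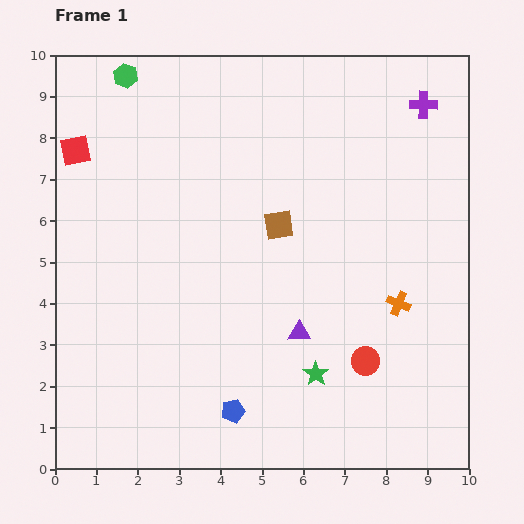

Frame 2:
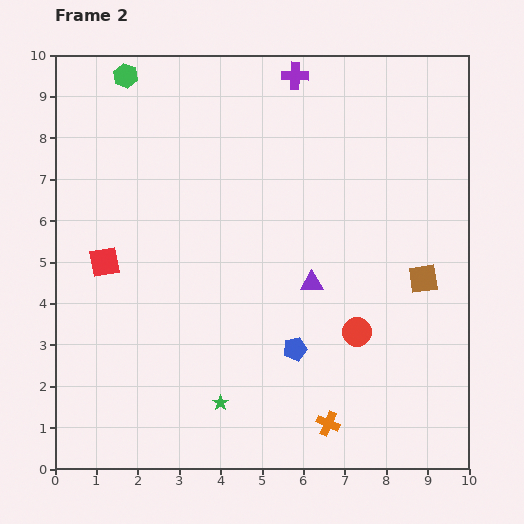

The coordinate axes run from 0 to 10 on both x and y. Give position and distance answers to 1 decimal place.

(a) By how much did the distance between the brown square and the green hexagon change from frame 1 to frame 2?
+3.5

Distance in frame 1: 5.2. Distance in frame 2: 8.7.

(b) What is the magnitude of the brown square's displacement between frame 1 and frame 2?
3.7

The brown square moved from (5.4, 5.9) to (8.9, 4.6), a distance of √(3.5² + 1.3²) ≈ 3.7.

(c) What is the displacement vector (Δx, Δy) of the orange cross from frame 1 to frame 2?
(-1.7, -2.9)

The orange cross was at (8.3, 4.0) in frame 1 and (6.6, 1.1) in frame 2.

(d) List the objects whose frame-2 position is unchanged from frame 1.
the green hexagon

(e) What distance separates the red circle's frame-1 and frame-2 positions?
0.7

The red circle moved from (7.5, 2.6) to (7.3, 3.3), a distance of √(0.2² + 0.7²) ≈ 0.7.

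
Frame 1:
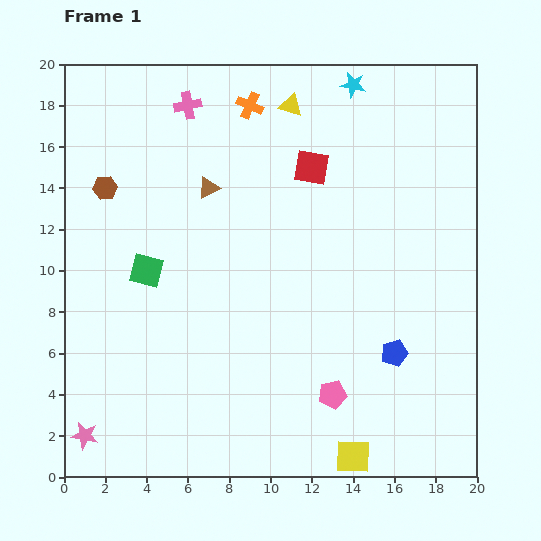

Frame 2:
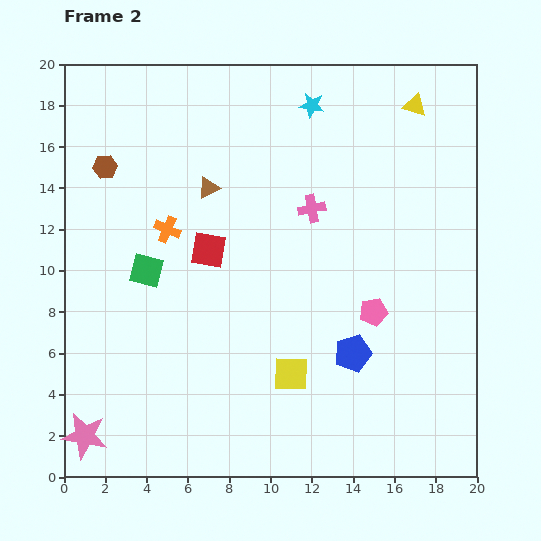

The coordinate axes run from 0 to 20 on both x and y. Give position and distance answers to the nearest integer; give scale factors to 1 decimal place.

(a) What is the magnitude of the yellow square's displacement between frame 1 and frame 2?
5

The yellow square moved from (14, 1) to (11, 5), a distance of √(3² + 4²) ≈ 5.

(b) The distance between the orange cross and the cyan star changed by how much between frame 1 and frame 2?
+4

Distance in frame 1: 5. Distance in frame 2: 9.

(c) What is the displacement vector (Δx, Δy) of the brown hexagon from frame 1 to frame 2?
(0, 1)

The brown hexagon was at (2, 14) in frame 1 and (2, 15) in frame 2.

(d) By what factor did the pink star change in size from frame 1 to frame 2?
1.7×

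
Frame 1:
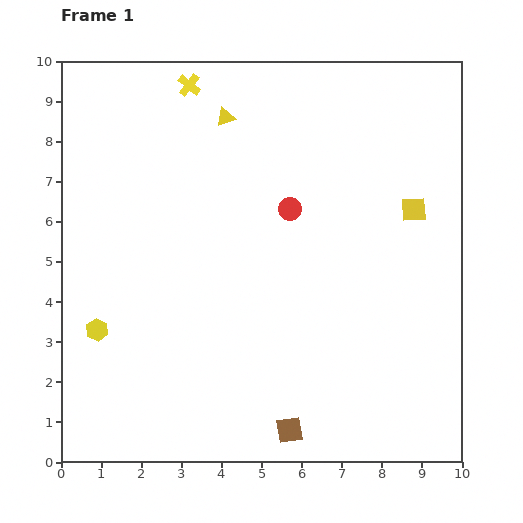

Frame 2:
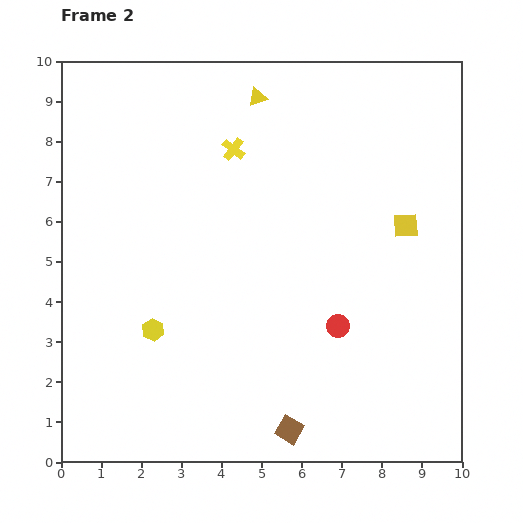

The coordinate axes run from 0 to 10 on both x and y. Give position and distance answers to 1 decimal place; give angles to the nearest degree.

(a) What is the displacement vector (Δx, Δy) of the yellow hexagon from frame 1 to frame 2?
(1.4, 0.0)

The yellow hexagon was at (0.9, 3.3) in frame 1 and (2.3, 3.3) in frame 2.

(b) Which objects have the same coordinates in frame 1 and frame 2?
the brown square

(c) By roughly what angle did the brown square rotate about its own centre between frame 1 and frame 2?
40° clockwise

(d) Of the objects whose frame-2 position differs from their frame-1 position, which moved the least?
the yellow square

(moved 0.4)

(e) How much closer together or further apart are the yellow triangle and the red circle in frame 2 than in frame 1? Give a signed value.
+3.2

Distance in frame 1: 2.8. Distance in frame 2: 6.0.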